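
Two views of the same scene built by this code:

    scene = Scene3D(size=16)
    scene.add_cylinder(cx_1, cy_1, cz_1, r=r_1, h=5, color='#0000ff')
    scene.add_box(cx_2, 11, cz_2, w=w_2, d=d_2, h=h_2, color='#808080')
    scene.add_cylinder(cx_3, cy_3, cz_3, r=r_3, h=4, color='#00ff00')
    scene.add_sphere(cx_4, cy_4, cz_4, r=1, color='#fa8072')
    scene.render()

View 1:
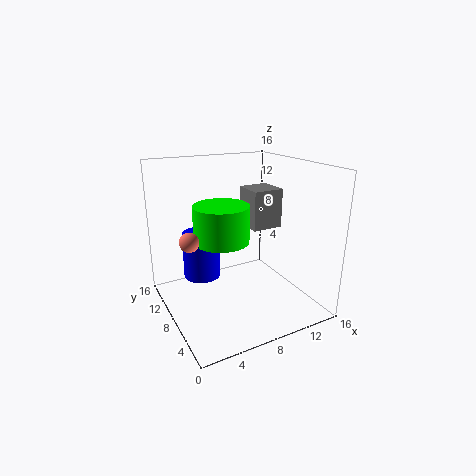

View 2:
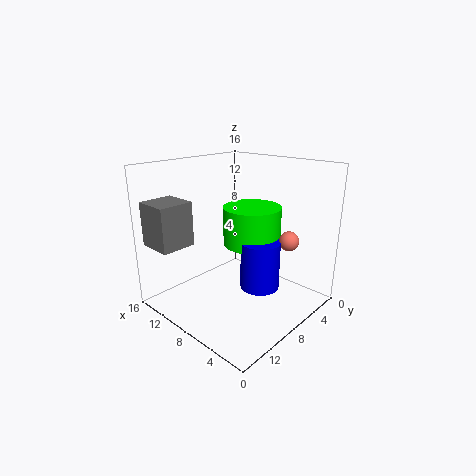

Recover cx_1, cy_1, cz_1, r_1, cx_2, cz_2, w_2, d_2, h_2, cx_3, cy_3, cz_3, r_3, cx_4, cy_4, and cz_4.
cx_1 = 4
cy_1 = 9
cz_1 = 4
r_1 = 2
cx_2 = 12
cz_2 = 7
w_2 = 4
d_2 = 4
h_2 = 5
cx_3 = 6
cy_3 = 8
cz_3 = 8
r_3 = 3
cx_4 = 2
cy_4 = 7
cz_4 = 9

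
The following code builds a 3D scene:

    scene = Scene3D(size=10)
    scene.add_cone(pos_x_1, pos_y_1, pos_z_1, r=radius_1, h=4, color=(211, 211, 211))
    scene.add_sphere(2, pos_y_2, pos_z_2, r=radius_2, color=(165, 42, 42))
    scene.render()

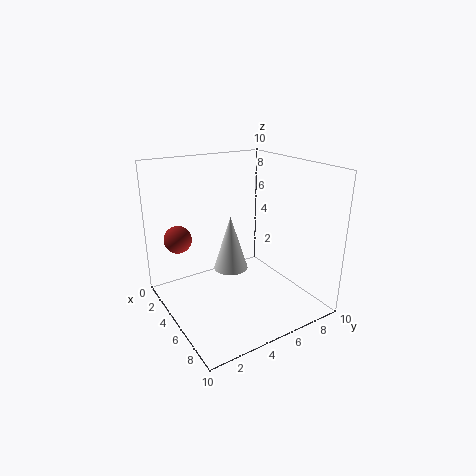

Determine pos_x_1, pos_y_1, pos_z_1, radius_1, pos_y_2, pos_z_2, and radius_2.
pos_x_1 = 4, pos_y_1 = 5, pos_z_1 = 2.25, radius_1 = 1.25, pos_y_2 = 1.75, pos_z_2 = 4.5, radius_2 = 1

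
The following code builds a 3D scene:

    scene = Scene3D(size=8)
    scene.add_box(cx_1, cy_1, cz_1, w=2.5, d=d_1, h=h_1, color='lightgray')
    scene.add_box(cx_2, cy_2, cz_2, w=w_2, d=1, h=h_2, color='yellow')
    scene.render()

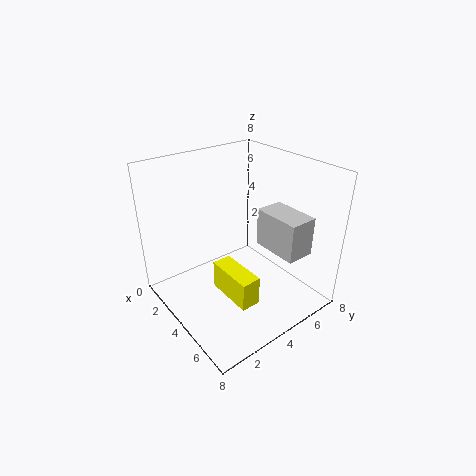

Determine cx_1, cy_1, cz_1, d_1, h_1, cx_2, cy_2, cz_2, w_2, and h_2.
cx_1 = 5; cy_1 = 4.5; cz_1 = 4; d_1 = 1.5; h_1 = 2; cx_2 = 4.5; cy_2 = 2; cz_2 = 2; w_2 = 2.5; h_2 = 1.5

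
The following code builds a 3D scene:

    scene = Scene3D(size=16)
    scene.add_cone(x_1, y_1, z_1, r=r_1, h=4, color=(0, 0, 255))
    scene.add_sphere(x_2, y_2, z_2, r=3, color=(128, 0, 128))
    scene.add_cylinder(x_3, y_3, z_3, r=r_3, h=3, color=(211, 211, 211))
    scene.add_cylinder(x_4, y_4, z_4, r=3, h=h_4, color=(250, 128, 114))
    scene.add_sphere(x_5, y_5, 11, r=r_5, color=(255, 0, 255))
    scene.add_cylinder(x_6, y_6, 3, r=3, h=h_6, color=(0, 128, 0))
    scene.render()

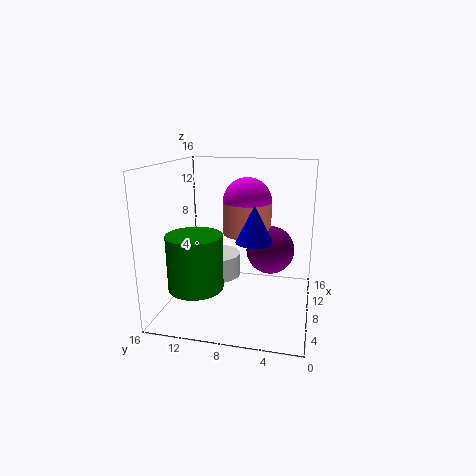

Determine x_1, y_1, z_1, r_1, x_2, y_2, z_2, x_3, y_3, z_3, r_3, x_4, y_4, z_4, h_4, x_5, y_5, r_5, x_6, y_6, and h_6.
x_1 = 7
y_1 = 6
z_1 = 8
r_1 = 2
x_2 = 13
y_2 = 5
z_2 = 5
x_3 = 13
y_3 = 12
z_3 = 1
r_3 = 3
x_4 = 13
y_4 = 8
z_4 = 7
h_4 = 4
x_5 = 13
y_5 = 8
r_5 = 3
x_6 = 5
y_6 = 12
h_6 = 6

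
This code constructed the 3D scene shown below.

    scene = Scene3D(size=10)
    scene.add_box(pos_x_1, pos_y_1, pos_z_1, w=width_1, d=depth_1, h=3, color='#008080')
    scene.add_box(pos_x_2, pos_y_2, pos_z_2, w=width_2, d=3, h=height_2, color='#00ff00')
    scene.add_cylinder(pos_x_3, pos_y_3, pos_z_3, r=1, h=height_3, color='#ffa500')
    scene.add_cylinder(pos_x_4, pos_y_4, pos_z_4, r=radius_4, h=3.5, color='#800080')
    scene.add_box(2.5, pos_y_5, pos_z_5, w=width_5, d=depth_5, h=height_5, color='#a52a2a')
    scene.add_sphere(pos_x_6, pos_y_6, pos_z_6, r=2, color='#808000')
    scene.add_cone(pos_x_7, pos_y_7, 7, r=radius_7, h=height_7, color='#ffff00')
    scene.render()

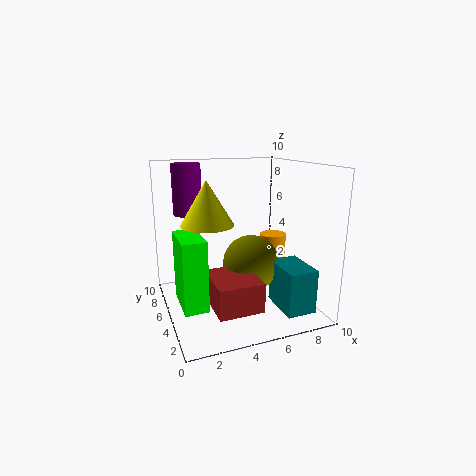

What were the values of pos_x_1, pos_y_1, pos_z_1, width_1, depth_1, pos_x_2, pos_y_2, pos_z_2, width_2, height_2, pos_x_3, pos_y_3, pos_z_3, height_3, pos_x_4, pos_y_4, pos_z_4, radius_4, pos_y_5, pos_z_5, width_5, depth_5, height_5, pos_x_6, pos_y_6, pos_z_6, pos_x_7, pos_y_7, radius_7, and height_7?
pos_x_1 = 7; pos_y_1 = 1; pos_z_1 = 0.5; width_1 = 2; depth_1 = 3; pos_x_2 = 0.5; pos_y_2 = 2; pos_z_2 = 1.5; width_2 = 1.5; height_2 = 4.5; pos_x_3 = 8.5; pos_y_3 = 6.5; pos_z_3 = 2.5; height_3 = 2; pos_x_4 = 2; pos_y_4 = 7; pos_z_4 = 6.5; radius_4 = 1; pos_y_5 = 1.5; pos_z_5 = 1; width_5 = 3; depth_5 = 3.5; height_5 = 2; pos_x_6 = 6; pos_y_6 = 5; pos_z_6 = 3; pos_x_7 = 2; pos_y_7 = 2; radius_7 = 1.5; height_7 = 2.5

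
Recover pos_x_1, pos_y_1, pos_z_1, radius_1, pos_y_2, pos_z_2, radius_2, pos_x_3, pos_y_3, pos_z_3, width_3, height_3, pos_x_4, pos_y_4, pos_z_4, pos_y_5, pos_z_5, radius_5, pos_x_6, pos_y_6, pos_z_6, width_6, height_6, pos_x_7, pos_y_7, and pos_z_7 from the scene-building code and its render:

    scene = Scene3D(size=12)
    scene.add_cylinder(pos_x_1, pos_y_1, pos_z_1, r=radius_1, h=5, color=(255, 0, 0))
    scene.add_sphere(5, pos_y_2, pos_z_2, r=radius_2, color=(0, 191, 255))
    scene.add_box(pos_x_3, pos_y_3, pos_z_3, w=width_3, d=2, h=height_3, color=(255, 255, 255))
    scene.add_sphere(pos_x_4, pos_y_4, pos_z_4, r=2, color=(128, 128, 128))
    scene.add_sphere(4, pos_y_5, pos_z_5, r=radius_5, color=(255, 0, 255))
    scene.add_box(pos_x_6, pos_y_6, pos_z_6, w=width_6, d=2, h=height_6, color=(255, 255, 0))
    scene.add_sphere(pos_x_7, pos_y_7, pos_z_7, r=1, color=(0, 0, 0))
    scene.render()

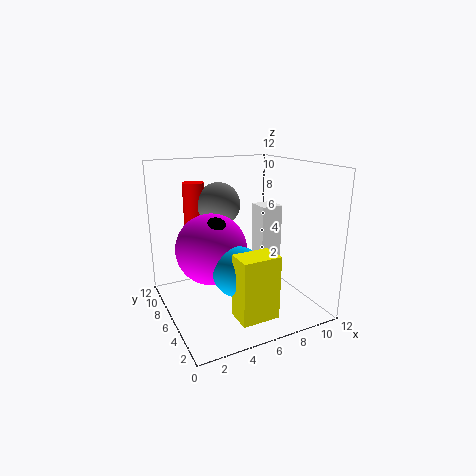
pos_x_1 = 4, pos_y_1 = 11, pos_z_1 = 5, radius_1 = 1, pos_y_2 = 4, pos_z_2 = 4, radius_2 = 2, pos_x_3 = 9, pos_y_3 = 7, pos_z_3 = 3, width_3 = 2, height_3 = 5, pos_x_4 = 6, pos_y_4 = 10, pos_z_4 = 8, pos_y_5 = 7, pos_z_5 = 5, radius_5 = 3, pos_x_6 = 4, pos_y_6 = 1, pos_z_6 = 1, width_6 = 3, height_6 = 5, pos_x_7 = 4, pos_y_7 = 6, pos_z_7 = 7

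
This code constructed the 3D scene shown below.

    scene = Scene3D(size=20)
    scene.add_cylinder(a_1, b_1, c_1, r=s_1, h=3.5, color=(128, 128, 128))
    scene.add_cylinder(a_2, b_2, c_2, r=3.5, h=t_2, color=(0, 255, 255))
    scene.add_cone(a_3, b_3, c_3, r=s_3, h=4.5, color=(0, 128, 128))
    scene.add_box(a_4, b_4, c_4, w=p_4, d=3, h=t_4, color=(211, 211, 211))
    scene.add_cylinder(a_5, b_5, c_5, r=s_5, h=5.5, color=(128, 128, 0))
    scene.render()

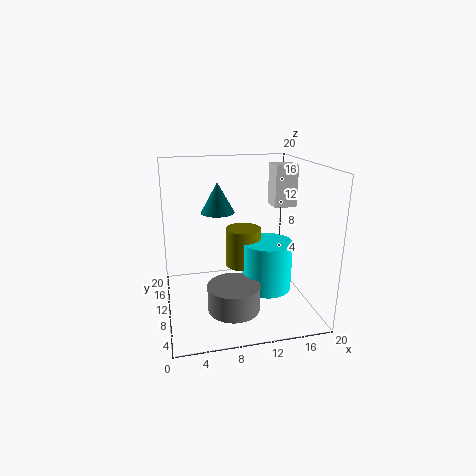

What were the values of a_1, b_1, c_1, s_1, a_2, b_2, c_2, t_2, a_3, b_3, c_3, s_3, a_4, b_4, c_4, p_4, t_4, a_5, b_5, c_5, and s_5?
a_1 = 8.5, b_1 = 6, c_1 = 1.5, s_1 = 3.5, a_2 = 14, b_2 = 9, c_2 = 2.5, t_2 = 7, a_3 = 8, b_3 = 14.5, c_3 = 12.5, s_3 = 2.5, a_4 = 14.5, b_4 = 8, c_4 = 14.5, p_4 = 3, t_4 = 5.5, a_5 = 11, b_5 = 11, c_5 = 5.5, s_5 = 2.5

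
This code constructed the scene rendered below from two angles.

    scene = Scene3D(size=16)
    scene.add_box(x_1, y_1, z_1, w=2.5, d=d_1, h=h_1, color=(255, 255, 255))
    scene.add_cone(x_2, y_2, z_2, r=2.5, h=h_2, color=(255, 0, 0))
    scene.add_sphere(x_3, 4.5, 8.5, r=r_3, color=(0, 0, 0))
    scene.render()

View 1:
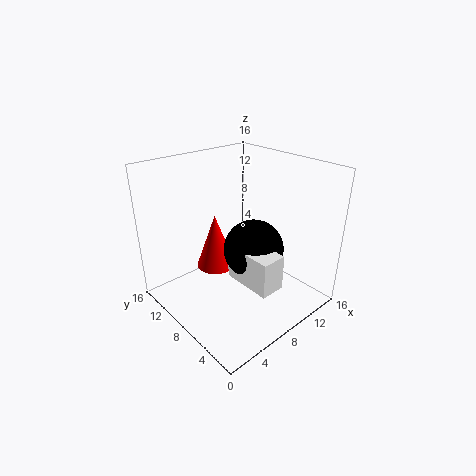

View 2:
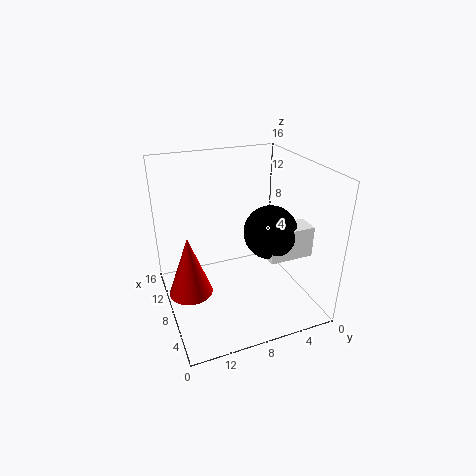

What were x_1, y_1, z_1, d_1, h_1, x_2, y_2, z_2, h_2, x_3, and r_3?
x_1 = 4.5, y_1 = 0.5, z_1 = 6, d_1 = 5, h_1 = 3.5, x_2 = 9, y_2 = 13.5, z_2 = 1.5, h_2 = 7, x_3 = 7, r_3 = 3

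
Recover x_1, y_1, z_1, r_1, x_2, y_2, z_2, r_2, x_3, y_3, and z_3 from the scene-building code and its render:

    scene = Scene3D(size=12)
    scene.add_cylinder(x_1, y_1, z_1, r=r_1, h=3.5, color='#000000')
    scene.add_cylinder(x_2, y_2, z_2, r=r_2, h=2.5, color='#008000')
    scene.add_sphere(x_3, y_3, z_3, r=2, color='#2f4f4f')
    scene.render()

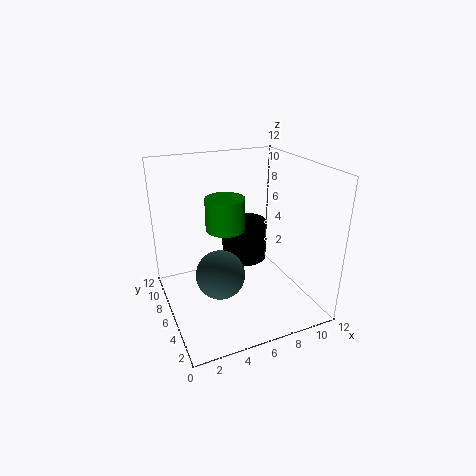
x_1 = 7.5, y_1 = 8, z_1 = 3, r_1 = 2, x_2 = 4.5, y_2 = 5, z_2 = 7.5, r_2 = 1.5, x_3 = 4, y_3 = 5, z_3 = 3.5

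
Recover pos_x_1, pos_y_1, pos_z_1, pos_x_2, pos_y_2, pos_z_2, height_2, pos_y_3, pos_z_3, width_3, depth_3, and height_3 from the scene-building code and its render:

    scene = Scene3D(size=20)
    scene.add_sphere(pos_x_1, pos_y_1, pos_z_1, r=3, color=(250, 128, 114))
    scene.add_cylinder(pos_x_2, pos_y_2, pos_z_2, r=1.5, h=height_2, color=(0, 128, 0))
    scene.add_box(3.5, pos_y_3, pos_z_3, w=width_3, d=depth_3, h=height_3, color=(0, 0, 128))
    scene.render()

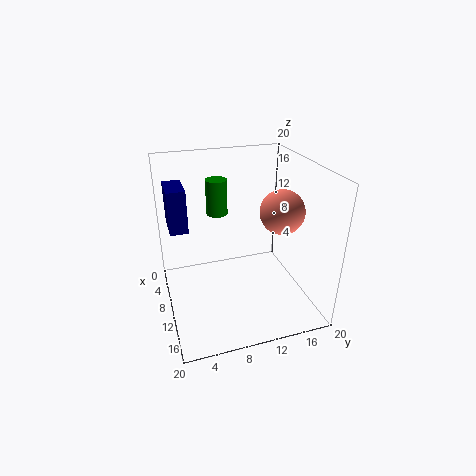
pos_x_1 = 12; pos_y_1 = 15.5; pos_z_1 = 14; pos_x_2 = 6.5; pos_y_2 = 8; pos_z_2 = 12.5; height_2 = 5; pos_y_3 = 1; pos_z_3 = 11; width_3 = 5; depth_3 = 2.5; height_3 = 6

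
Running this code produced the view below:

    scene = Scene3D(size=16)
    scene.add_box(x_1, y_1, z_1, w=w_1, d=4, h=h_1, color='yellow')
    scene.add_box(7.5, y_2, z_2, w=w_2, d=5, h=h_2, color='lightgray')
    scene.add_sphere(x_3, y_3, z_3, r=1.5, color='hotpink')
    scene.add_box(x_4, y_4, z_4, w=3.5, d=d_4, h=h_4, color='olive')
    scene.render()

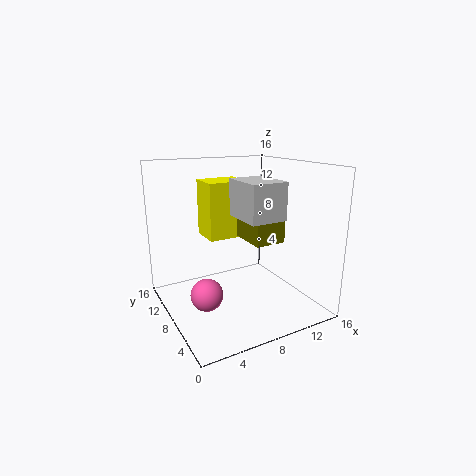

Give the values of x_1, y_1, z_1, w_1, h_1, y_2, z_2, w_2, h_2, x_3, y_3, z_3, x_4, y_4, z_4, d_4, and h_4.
x_1 = 6.5, y_1 = 12, z_1 = 6.5, w_1 = 5, h_1 = 7, y_2 = 4, z_2 = 10.5, w_2 = 4, h_2 = 4, x_3 = 2, y_3 = 3, z_3 = 5, x_4 = 9, y_4 = 5.5, z_4 = 7.5, d_4 = 4.5, h_4 = 3.5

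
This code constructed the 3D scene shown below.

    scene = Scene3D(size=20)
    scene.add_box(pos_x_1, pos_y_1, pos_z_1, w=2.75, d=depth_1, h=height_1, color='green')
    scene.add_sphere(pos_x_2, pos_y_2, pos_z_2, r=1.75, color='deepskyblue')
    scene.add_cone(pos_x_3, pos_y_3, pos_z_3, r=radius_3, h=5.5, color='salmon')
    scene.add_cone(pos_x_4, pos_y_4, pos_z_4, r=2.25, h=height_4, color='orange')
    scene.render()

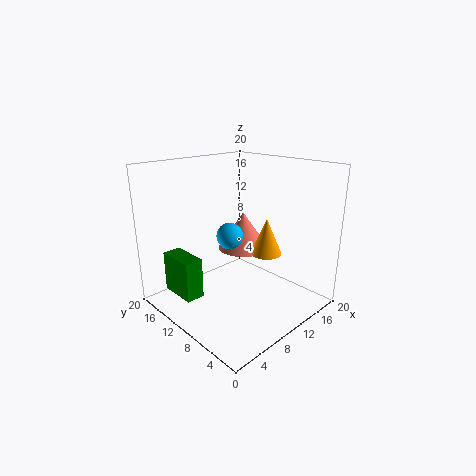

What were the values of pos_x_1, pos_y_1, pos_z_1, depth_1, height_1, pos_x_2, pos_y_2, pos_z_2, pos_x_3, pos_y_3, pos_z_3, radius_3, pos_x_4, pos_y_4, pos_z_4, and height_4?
pos_x_1 = 3.5, pos_y_1 = 13.5, pos_z_1 = 0.75, depth_1 = 5.75, height_1 = 6, pos_x_2 = 8, pos_y_2 = 9.5, pos_z_2 = 11, pos_x_3 = 13.25, pos_y_3 = 12.25, pos_z_3 = 7, radius_3 = 3.75, pos_x_4 = 14, pos_y_4 = 8.25, pos_z_4 = 7, height_4 = 5.25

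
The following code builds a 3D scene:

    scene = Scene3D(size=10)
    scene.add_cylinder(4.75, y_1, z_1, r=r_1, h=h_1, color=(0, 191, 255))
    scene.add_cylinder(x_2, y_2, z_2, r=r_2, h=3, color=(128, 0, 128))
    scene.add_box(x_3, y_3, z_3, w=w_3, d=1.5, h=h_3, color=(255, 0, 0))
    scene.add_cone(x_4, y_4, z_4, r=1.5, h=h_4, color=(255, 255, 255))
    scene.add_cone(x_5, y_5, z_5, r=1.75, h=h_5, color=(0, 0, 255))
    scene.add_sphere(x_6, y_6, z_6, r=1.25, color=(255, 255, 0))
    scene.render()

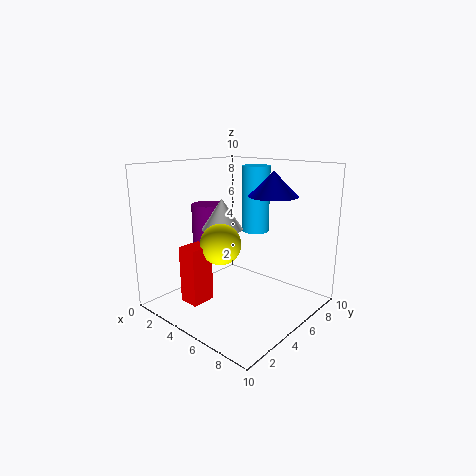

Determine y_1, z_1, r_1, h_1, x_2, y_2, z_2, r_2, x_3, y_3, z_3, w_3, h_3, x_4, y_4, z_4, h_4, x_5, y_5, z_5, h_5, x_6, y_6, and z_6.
y_1 = 7.25
z_1 = 5
r_1 = 1
h_1 = 4.75
x_2 = 1.25
y_2 = 5.75
z_2 = 3.75
r_2 = 1.25
x_3 = 4.5
y_3 = 0.25
z_3 = 2
w_3 = 1.25
h_3 = 3.5
x_4 = 3.25
y_4 = 5.25
z_4 = 5.25
h_4 = 2.25
x_5 = 6.25
y_5 = 7.25
z_5 = 7.75
h_5 = 1.75
x_6 = 6
y_6 = 2.25
z_6 = 5.5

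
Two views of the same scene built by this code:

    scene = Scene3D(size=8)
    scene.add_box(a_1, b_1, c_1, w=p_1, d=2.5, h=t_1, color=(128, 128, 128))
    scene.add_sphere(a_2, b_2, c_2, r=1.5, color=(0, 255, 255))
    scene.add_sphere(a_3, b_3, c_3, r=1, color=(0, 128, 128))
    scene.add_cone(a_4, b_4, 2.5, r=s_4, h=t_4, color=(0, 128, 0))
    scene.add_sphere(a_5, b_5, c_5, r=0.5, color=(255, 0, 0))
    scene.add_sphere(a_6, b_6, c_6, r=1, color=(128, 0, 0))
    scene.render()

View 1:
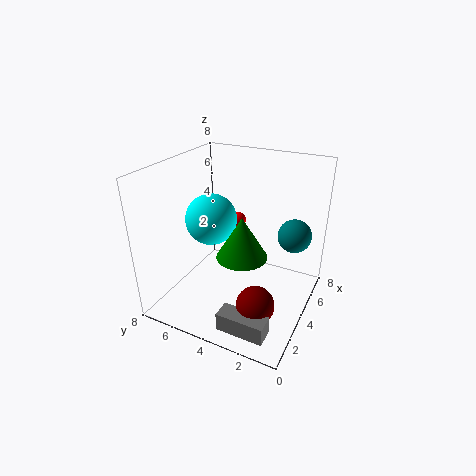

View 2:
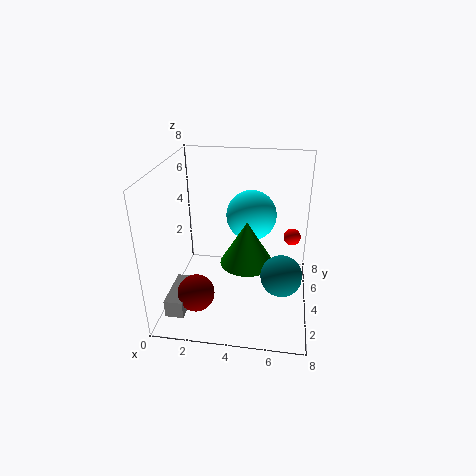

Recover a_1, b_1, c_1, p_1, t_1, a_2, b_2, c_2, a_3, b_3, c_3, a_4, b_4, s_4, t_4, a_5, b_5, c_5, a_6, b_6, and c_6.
a_1 = 0.5, b_1 = 1, c_1 = 0.5, p_1 = 1, t_1 = 1, a_2 = 4.5, b_2 = 6, c_2 = 4.5, a_3 = 6.5, b_3 = 1.5, c_3 = 3.5, a_4 = 4.5, b_4 = 4, s_4 = 1.5, t_4 = 2.5, a_5 = 7, b_5 = 5.5, c_5 = 3.5, a_6 = 2, b_6 = 2, c_6 = 1.5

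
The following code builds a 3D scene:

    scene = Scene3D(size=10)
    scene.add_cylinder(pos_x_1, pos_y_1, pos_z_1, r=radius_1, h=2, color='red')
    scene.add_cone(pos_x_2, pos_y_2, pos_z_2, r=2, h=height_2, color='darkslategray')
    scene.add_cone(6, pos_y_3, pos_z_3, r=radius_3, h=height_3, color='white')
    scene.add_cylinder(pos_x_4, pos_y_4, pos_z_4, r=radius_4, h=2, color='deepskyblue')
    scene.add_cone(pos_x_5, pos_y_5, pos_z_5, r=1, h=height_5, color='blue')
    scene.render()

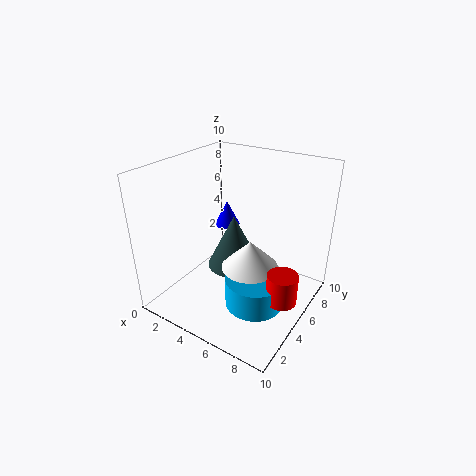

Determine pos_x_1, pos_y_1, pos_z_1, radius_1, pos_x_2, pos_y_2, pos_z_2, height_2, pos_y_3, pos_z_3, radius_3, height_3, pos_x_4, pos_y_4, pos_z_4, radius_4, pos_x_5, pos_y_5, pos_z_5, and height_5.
pos_x_1 = 9
pos_y_1 = 4
pos_z_1 = 2
radius_1 = 1
pos_x_2 = 4
pos_y_2 = 6
pos_z_2 = 2
height_2 = 4
pos_y_3 = 5
pos_z_3 = 3
radius_3 = 2
height_3 = 2
pos_x_4 = 7
pos_y_4 = 4
pos_z_4 = 1
radius_4 = 2
pos_x_5 = 2
pos_y_5 = 8
pos_z_5 = 4
height_5 = 2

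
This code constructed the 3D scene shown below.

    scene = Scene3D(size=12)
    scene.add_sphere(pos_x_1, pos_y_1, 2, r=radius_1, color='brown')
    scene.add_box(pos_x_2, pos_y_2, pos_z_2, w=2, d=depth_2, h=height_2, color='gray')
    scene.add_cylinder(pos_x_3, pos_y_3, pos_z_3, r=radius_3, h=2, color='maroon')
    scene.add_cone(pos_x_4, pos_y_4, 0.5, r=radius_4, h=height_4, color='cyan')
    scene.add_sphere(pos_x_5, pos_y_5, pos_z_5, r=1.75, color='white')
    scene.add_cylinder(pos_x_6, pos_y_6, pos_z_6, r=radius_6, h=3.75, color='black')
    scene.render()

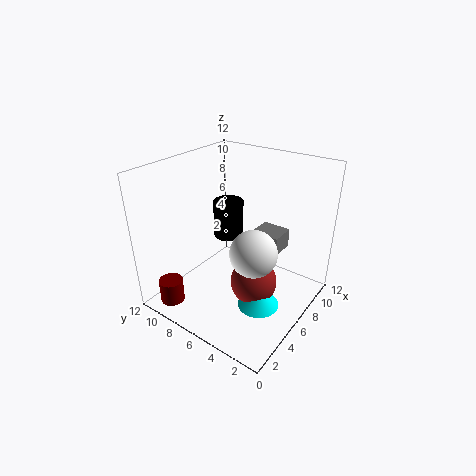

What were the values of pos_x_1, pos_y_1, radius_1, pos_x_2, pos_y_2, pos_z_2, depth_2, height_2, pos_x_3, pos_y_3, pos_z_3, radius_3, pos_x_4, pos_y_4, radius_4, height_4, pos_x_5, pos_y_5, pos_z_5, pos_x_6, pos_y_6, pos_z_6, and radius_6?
pos_x_1 = 6.25
pos_y_1 = 4.5
radius_1 = 2
pos_x_2 = 5.75
pos_y_2 = 2.25
pos_z_2 = 5.75
depth_2 = 2.25
height_2 = 1.5
pos_x_3 = 1.5
pos_y_3 = 9.75
pos_z_3 = 0.75
radius_3 = 1
pos_x_4 = 5.5
pos_y_4 = 3.5
radius_4 = 1.75
height_4 = 1.75
pos_x_5 = 3.75
pos_y_5 = 3
pos_z_5 = 6.75
pos_x_6 = 10.25
pos_y_6 = 10.25
pos_z_6 = 3
radius_6 = 1.5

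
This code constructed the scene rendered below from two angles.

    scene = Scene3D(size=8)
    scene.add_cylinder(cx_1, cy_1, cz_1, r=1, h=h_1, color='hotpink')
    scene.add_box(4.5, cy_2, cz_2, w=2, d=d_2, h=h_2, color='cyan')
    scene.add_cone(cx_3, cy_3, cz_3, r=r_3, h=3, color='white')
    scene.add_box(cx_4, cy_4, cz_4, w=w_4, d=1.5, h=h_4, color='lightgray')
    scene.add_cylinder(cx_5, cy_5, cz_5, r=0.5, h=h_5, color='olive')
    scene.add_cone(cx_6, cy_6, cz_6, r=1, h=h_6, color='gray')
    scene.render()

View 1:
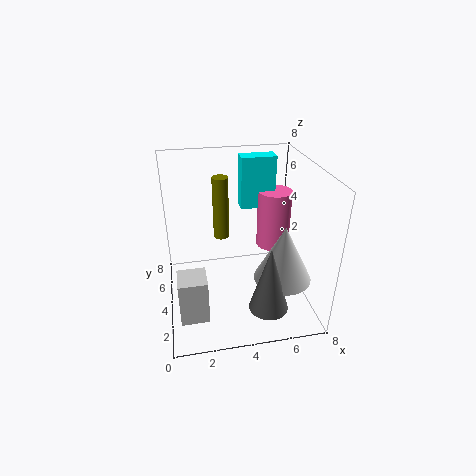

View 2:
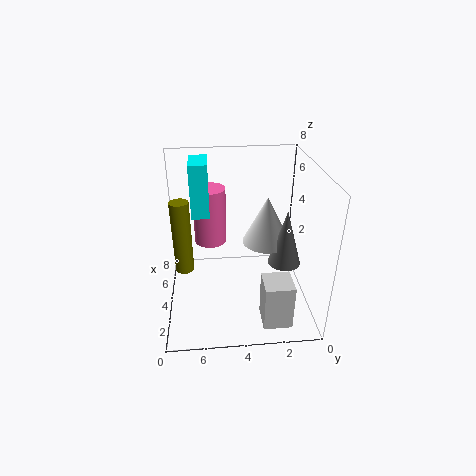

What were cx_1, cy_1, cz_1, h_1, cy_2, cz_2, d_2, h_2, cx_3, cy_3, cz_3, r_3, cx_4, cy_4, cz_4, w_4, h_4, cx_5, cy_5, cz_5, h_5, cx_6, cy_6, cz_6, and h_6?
cx_1 = 6.5
cy_1 = 5.5
cz_1 = 2.5
h_1 = 3.5
cy_2 = 5.5
cz_2 = 5
d_2 = 1
h_2 = 3
cx_3 = 6
cy_3 = 2
cz_3 = 2.5
r_3 = 1.5
cx_4 = 0.5
cy_4 = 1.5
cz_4 = 0.5
w_4 = 1.5
h_4 = 2.5
cx_5 = 3.5
cy_5 = 7
cz_5 = 2.5
h_5 = 4
cx_6 = 5
cy_6 = 1
cz_6 = 1.5
h_6 = 3.5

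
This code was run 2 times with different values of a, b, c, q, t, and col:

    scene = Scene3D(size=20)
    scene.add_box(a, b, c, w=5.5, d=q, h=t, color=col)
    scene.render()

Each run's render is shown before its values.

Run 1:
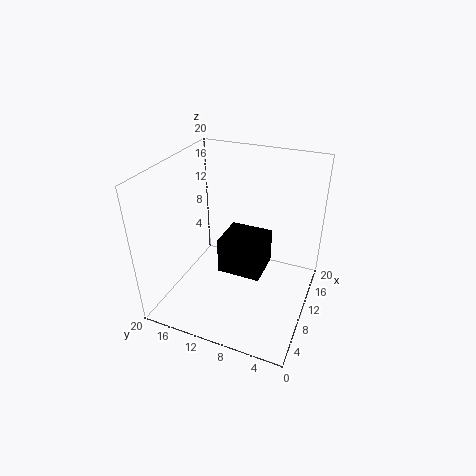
a = 7.5, b = 6, c = 5.5, q = 6, t = 5, col = 'black'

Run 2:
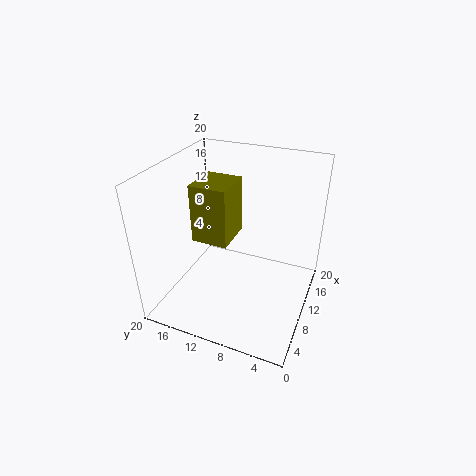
a = 7, b = 10.5, c = 10, q = 5, t = 8, col = 'olive'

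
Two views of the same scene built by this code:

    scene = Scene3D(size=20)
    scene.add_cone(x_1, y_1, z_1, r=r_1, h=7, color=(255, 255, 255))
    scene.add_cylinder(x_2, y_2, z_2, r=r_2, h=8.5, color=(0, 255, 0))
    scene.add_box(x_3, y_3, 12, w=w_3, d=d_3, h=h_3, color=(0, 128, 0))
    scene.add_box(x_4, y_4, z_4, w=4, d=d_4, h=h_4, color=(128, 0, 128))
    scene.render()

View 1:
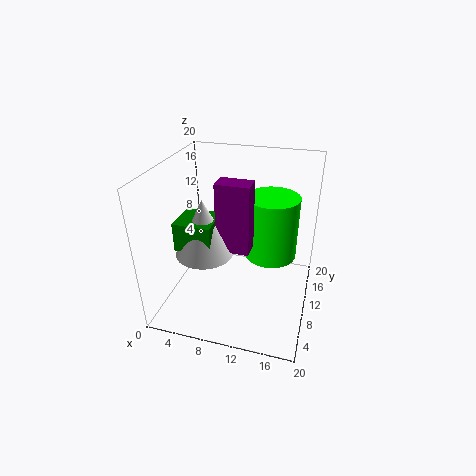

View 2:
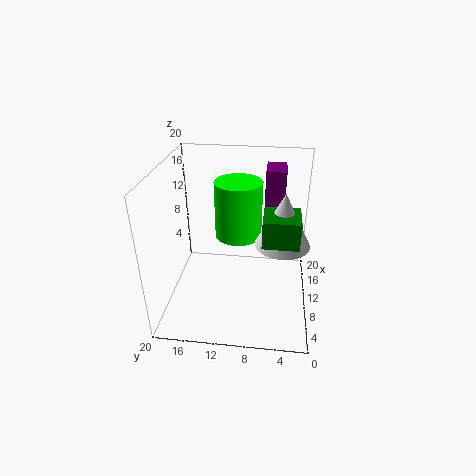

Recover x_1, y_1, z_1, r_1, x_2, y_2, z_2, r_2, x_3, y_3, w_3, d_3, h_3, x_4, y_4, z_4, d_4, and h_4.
x_1 = 7.5; y_1 = 4; z_1 = 11; r_1 = 3.5; x_2 = 14.5; y_2 = 10.5; z_2 = 8; r_2 = 3.5; x_3 = 4.5; y_3 = 2; w_3 = 4.5; d_3 = 4.5; h_3 = 3.5; x_4 = 9; y_4 = 4; z_4 = 11.5; d_4 = 2.5; h_4 = 8.5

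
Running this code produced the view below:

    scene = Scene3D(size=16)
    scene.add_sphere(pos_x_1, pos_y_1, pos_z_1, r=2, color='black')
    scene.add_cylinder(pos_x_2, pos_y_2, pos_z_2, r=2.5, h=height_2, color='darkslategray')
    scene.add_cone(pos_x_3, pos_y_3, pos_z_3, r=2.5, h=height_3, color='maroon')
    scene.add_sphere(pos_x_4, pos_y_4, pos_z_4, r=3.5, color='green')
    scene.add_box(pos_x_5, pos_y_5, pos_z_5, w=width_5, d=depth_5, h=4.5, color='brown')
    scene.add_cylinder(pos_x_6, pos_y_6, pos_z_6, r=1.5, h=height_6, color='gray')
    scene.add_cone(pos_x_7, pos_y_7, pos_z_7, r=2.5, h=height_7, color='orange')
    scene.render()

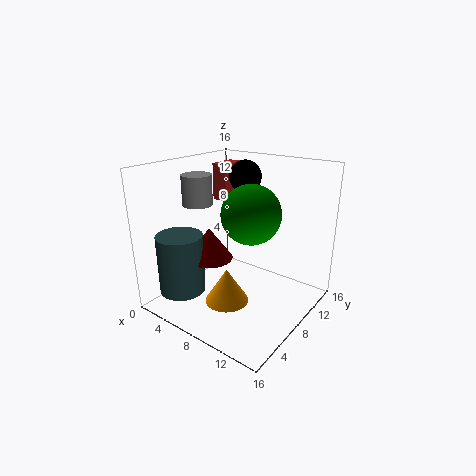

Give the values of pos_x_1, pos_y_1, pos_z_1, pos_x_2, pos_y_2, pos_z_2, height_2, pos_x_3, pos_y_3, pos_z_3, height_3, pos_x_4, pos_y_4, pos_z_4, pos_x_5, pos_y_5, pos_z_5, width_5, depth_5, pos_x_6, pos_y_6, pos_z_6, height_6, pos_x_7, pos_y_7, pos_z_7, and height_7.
pos_x_1 = 5; pos_y_1 = 13.5; pos_z_1 = 13.5; pos_x_2 = 4; pos_y_2 = 3; pos_z_2 = 2.5; height_2 = 6.5; pos_x_3 = 6; pos_y_3 = 5.5; pos_z_3 = 6; height_3 = 3.5; pos_x_4 = 8; pos_y_4 = 10.5; pos_z_4 = 10; pos_x_5 = 1.5; pos_y_5 = 11.5; pos_z_5 = 10.5; width_5 = 2; depth_5 = 3.5; pos_x_6 = 6; pos_y_6 = 4; pos_z_6 = 12.5; height_6 = 3; pos_x_7 = 7.5; pos_y_7 = 6.5; pos_z_7 = 0.5; height_7 = 4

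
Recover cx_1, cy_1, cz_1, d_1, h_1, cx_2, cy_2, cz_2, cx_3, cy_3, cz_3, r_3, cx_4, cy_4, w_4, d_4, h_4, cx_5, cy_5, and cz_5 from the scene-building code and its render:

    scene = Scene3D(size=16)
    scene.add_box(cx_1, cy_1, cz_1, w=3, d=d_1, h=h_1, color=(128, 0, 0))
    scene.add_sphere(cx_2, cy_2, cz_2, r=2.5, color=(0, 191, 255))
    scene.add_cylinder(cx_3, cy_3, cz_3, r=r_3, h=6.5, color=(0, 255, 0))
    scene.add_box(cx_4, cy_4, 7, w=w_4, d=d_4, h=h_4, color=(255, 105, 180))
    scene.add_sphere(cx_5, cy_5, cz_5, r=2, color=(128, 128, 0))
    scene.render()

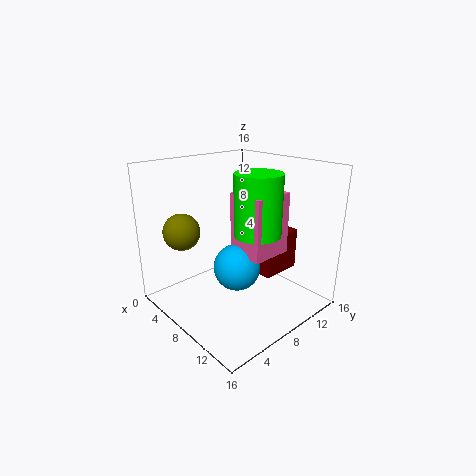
cx_1 = 7; cy_1 = 11; cz_1 = 2.5; d_1 = 5; h_1 = 5; cx_2 = 9.5; cy_2 = 6.5; cz_2 = 5.5; cx_3 = 10.5; cy_3 = 8.5; cz_3 = 9; r_3 = 2.5; cx_4 = 8.5; cy_4 = 6.5; w_4 = 4; d_4 = 4.5; h_4 = 6.5; cx_5 = 4.5; cy_5 = 3; cz_5 = 9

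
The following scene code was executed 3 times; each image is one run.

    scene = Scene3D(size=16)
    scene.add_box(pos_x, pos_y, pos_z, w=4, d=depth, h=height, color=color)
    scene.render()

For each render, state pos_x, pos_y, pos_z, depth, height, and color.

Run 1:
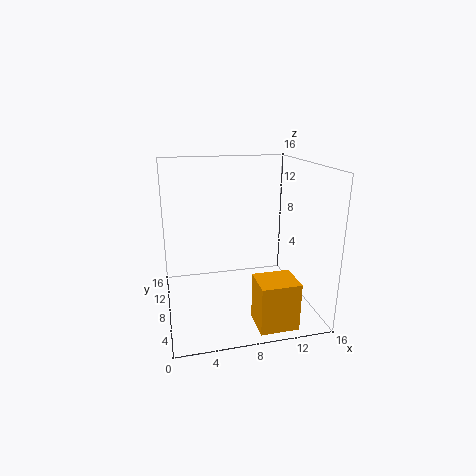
pos_x = 8.5; pos_y = 0.5; pos_z = 0.5; depth = 3.5; height = 5; color = 'orange'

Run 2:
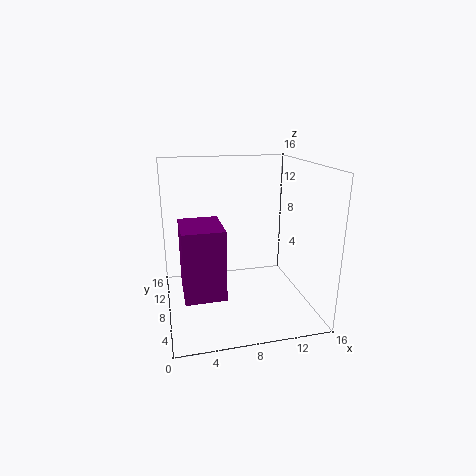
pos_x = 1.5; pos_y = 2; pos_z = 4; depth = 5; height = 7; color = 'purple'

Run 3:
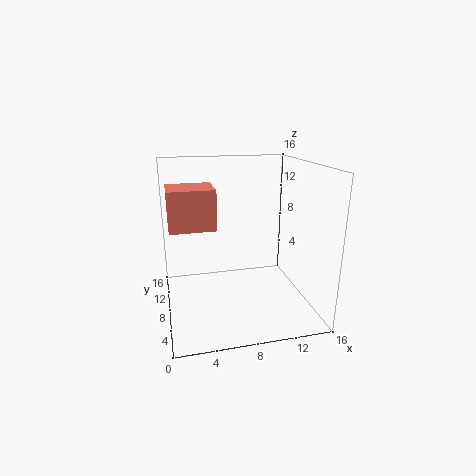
pos_x = 0.5; pos_y = 1; pos_z = 11.5; depth = 3.5; height = 3.5; color = 'salmon'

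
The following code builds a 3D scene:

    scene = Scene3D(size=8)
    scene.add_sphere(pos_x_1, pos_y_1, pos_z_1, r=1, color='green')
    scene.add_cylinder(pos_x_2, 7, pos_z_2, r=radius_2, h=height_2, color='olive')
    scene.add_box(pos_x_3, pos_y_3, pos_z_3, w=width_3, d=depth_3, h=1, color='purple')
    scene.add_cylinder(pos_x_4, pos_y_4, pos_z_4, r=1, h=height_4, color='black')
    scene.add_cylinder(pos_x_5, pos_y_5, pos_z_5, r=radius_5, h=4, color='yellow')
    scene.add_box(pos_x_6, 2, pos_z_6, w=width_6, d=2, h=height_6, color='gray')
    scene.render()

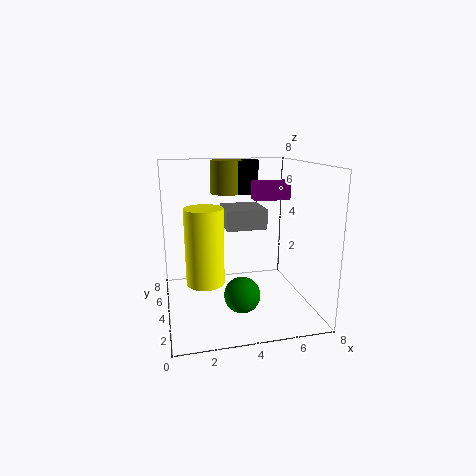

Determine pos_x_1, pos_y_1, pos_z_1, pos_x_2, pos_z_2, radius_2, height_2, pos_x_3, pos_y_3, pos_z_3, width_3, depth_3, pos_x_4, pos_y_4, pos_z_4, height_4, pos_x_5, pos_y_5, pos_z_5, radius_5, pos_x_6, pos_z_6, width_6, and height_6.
pos_x_1 = 4, pos_y_1 = 3, pos_z_1 = 1, pos_x_2 = 4, pos_z_2 = 6, radius_2 = 1, height_2 = 2, pos_x_3 = 5, pos_y_3 = 4, pos_z_3 = 6, width_3 = 2, depth_3 = 1, pos_x_4 = 5, pos_y_4 = 7, pos_z_4 = 6, height_4 = 2, pos_x_5 = 2, pos_y_5 = 3, pos_z_5 = 2, radius_5 = 1, pos_x_6 = 3, pos_z_6 = 5, width_6 = 2, height_6 = 1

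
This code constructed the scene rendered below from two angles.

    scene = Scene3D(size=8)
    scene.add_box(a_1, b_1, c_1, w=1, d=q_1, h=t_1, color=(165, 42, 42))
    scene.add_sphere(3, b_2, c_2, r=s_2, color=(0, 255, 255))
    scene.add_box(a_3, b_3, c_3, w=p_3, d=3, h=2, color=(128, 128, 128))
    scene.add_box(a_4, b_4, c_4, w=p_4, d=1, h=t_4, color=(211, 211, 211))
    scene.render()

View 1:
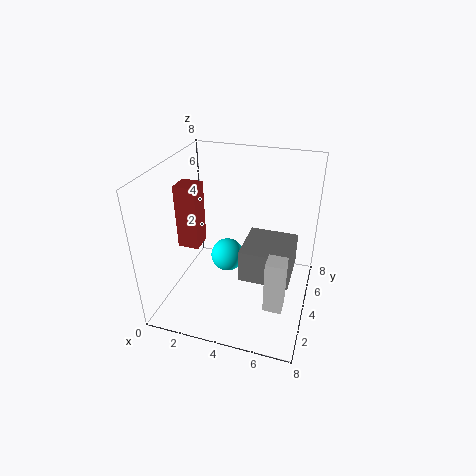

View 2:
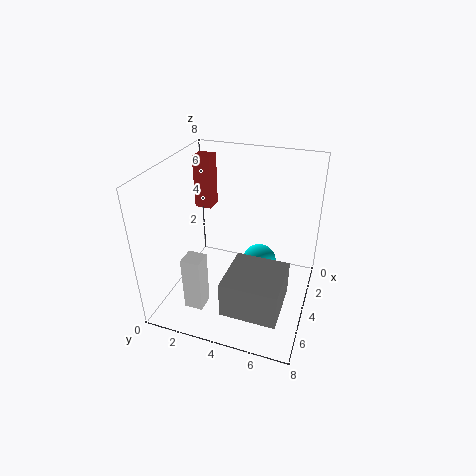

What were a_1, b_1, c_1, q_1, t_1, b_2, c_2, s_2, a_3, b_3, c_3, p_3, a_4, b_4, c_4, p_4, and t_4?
a_1 = 2
b_1 = 1
c_1 = 5
q_1 = 1
t_1 = 3
b_2 = 5
c_2 = 2
s_2 = 1
a_3 = 4
b_3 = 4
c_3 = 1
p_3 = 3
a_4 = 6
b_4 = 2
c_4 = 1
p_4 = 1
t_4 = 3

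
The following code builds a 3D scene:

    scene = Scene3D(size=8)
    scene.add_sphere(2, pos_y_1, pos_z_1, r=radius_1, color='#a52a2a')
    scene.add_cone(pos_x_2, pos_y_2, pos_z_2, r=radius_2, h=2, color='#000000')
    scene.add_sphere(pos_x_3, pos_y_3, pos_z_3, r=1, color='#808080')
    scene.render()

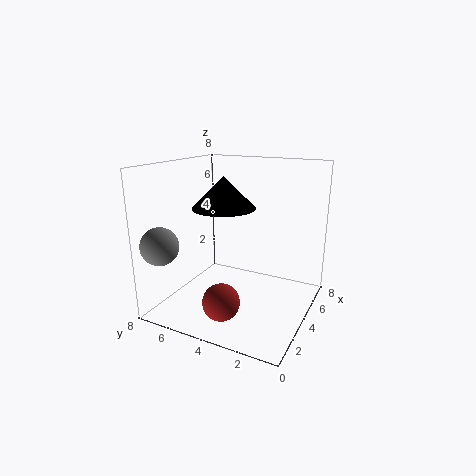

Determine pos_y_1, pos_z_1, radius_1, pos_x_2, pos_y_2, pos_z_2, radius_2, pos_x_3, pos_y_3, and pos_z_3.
pos_y_1 = 4; pos_z_1 = 1; radius_1 = 1; pos_x_2 = 6; pos_y_2 = 6; pos_z_2 = 5; radius_2 = 2; pos_x_3 = 1; pos_y_3 = 7; pos_z_3 = 4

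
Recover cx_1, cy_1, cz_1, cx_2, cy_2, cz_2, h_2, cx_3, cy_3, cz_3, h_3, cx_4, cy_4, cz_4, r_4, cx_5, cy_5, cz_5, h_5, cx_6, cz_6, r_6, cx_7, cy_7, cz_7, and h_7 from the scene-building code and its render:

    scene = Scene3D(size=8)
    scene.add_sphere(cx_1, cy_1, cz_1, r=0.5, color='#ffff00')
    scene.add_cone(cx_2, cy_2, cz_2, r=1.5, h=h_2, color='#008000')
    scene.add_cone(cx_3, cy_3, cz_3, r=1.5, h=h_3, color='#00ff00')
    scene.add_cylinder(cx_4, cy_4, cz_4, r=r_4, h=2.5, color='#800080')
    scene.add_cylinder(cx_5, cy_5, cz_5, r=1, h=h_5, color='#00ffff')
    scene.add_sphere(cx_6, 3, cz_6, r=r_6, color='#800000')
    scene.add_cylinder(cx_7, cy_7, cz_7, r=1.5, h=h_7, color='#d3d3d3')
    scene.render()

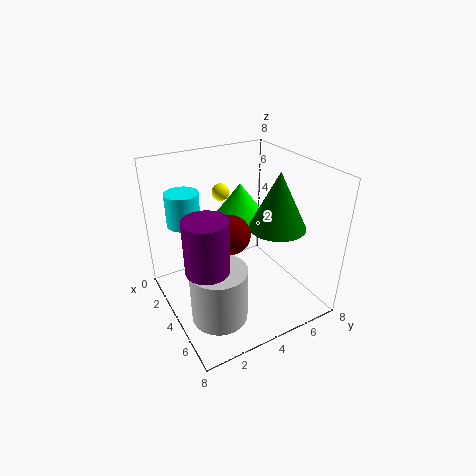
cx_1 = 2
cy_1 = 4
cz_1 = 6
cx_2 = 5.5
cy_2 = 5.5
cz_2 = 5
h_2 = 3
cx_3 = 2.5
cy_3 = 5
cz_3 = 4.5
h_3 = 2
cx_4 = 6.5
cy_4 = 1
cz_4 = 4.5
r_4 = 1
cx_5 = 1
cy_5 = 2
cz_5 = 4
h_5 = 2
cx_6 = 5
cz_6 = 5
r_6 = 1
cx_7 = 5.5
cy_7 = 2
cz_7 = 0.5
h_7 = 3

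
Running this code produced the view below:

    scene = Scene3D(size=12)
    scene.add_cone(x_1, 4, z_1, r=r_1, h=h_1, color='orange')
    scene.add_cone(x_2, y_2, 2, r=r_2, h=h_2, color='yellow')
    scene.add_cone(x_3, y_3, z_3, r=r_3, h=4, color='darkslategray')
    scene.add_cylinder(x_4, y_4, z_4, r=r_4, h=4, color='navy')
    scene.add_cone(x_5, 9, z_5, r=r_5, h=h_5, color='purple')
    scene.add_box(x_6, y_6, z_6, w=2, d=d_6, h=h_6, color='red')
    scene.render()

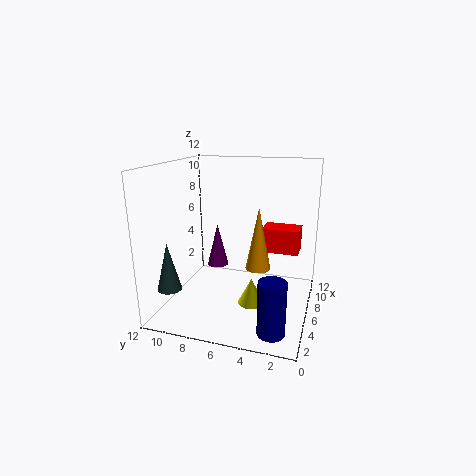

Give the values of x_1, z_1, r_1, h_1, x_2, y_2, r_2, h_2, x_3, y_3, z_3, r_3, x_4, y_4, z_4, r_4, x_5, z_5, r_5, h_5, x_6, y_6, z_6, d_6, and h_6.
x_1 = 5; z_1 = 4; r_1 = 1; h_1 = 5; x_2 = 3; y_2 = 4; r_2 = 1; h_2 = 2; x_3 = 3; y_3 = 11; z_3 = 2; r_3 = 1; x_4 = 1; y_4 = 2; z_4 = 1; r_4 = 1; x_5 = 9; z_5 = 2; r_5 = 1; h_5 = 4; x_6 = 6; y_6 = 1; z_6 = 5; d_6 = 3; h_6 = 2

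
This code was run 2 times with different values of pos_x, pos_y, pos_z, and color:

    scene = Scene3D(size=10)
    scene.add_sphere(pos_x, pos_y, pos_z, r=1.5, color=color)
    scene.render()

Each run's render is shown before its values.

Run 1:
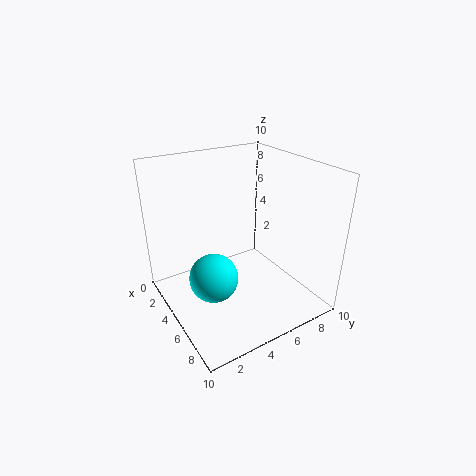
pos_x = 7; pos_y = 2; pos_z = 4; color = 'cyan'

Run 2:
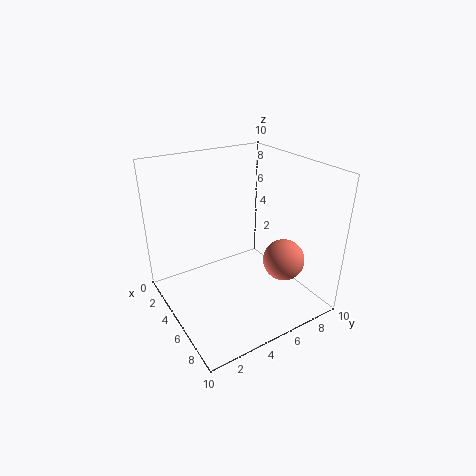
pos_x = 6.5; pos_y = 8; pos_z = 3; color = 'salmon'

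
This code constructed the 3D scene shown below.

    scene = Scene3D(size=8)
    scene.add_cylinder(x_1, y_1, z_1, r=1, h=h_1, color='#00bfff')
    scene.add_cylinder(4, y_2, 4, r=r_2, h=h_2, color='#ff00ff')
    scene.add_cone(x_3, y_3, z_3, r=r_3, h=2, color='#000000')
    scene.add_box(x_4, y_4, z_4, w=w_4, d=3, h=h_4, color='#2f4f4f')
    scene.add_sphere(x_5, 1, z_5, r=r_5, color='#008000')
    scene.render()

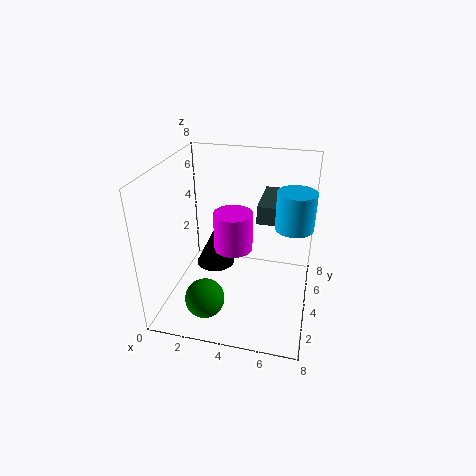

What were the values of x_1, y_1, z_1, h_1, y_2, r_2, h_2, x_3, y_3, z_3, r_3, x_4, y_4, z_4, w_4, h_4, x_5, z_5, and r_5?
x_1 = 7
y_1 = 4
z_1 = 5
h_1 = 2
y_2 = 3
r_2 = 1
h_2 = 2
x_3 = 3
y_3 = 3
z_3 = 3
r_3 = 1
x_4 = 5
y_4 = 4
z_4 = 5
w_4 = 2
h_4 = 1
x_5 = 3
z_5 = 2
r_5 = 1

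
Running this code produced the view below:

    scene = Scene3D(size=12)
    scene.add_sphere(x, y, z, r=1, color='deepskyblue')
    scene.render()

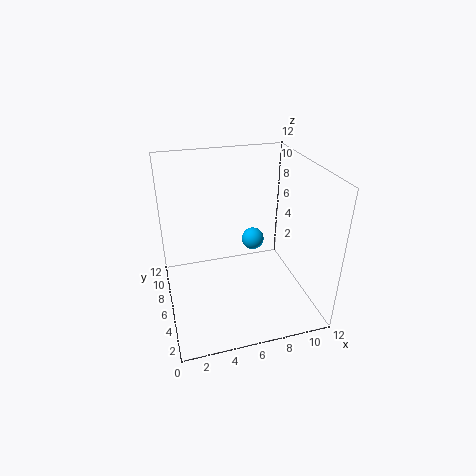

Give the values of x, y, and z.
x = 8
y = 8
z = 4.5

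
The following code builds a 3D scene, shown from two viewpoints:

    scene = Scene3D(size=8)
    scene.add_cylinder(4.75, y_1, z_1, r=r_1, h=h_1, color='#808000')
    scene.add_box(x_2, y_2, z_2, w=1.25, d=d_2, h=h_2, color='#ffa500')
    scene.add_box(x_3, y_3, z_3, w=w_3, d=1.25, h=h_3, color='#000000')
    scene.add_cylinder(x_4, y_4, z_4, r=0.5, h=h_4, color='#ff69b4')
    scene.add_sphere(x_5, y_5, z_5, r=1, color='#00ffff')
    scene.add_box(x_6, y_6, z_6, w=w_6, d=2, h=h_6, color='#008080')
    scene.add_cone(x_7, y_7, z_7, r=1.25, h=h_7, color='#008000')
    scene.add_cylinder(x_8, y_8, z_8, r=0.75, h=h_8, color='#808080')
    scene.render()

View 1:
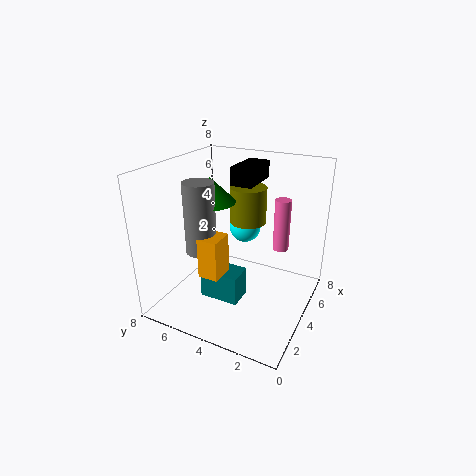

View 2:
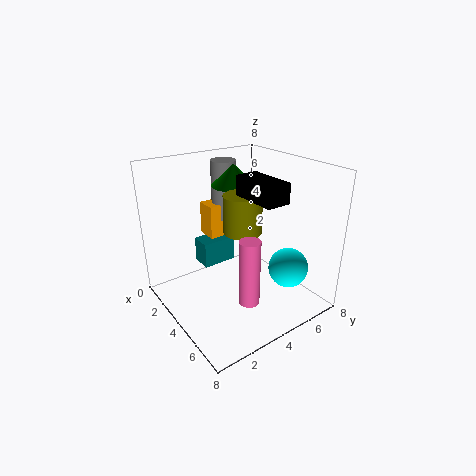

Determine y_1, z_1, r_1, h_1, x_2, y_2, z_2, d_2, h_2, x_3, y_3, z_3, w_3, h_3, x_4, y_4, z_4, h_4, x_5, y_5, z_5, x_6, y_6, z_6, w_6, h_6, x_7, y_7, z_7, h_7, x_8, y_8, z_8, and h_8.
y_1 = 3.75, z_1 = 4.75, r_1 = 1, h_1 = 2, x_2 = 0.75, y_2 = 3.5, z_2 = 3.25, d_2 = 1, h_2 = 2, x_3 = 4.5, y_3 = 3.5, z_3 = 6.75, w_3 = 2.5, h_3 = 1, x_4 = 7, y_4 = 2.5, z_4 = 2.25, h_4 = 3.25, x_5 = 7, y_5 = 5, z_5 = 3.25, x_6 = 1.25, y_6 = 2.75, z_6 = 1.75, w_6 = 1.25, h_6 = 1.5, x_7 = 2.5, y_7 = 4.75, z_7 = 6.5, h_7 = 1.25, x_8 = 1.5, y_8 = 4.75, z_8 = 4.25, h_8 = 3.5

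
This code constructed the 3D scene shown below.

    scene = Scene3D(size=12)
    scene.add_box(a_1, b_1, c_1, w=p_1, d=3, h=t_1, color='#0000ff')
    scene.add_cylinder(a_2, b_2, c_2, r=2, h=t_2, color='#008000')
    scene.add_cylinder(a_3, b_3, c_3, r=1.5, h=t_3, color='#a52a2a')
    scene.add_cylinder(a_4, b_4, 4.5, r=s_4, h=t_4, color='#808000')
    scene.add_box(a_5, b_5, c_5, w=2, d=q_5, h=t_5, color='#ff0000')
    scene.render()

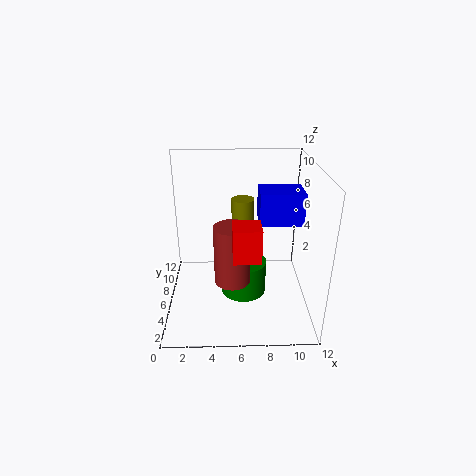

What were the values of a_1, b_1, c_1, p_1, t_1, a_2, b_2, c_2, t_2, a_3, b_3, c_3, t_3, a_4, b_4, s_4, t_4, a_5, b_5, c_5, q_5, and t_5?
a_1 = 8
b_1 = 8
c_1 = 6
p_1 = 4
t_1 = 3
a_2 = 6.5
b_2 = 6.5
c_2 = 0.5
t_2 = 3
a_3 = 5.5
b_3 = 5
c_3 = 2.5
t_3 = 5
a_4 = 6.5
b_4 = 8.5
s_4 = 1
t_4 = 4
a_5 = 5.5
b_5 = 1
c_5 = 6.5
q_5 = 2
t_5 = 2.5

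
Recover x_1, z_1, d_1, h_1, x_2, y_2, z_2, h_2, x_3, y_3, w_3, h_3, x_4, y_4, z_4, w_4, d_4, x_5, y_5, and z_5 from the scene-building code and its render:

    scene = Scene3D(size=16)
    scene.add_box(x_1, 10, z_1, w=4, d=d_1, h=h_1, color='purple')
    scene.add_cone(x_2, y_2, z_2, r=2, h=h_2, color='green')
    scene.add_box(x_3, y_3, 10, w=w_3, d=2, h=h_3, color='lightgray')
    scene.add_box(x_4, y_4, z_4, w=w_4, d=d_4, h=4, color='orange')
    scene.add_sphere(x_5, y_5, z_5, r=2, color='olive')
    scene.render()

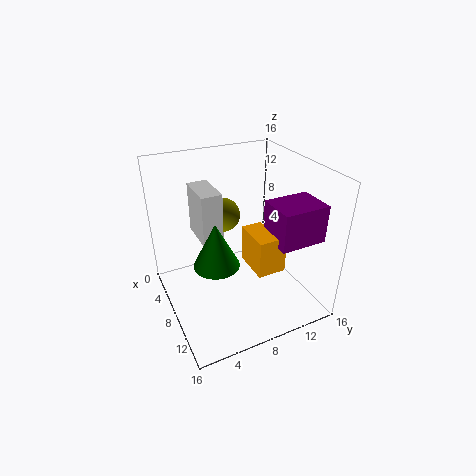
x_1 = 10; z_1 = 9; d_1 = 5; h_1 = 4; x_2 = 14; y_2 = 3; z_2 = 10; h_2 = 4; x_3 = 7; y_3 = 3; w_3 = 4; h_3 = 5; x_4 = 9; y_4 = 8; z_4 = 6; w_4 = 4; d_4 = 3; x_5 = 4; y_5 = 8; z_5 = 9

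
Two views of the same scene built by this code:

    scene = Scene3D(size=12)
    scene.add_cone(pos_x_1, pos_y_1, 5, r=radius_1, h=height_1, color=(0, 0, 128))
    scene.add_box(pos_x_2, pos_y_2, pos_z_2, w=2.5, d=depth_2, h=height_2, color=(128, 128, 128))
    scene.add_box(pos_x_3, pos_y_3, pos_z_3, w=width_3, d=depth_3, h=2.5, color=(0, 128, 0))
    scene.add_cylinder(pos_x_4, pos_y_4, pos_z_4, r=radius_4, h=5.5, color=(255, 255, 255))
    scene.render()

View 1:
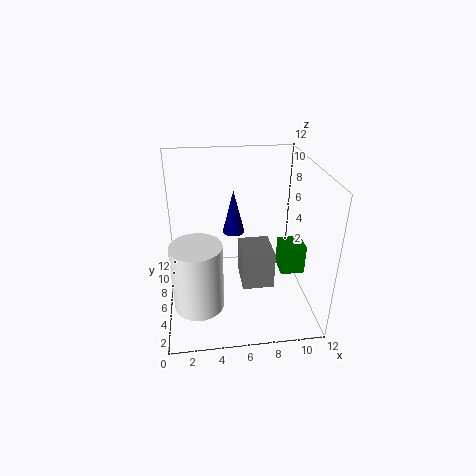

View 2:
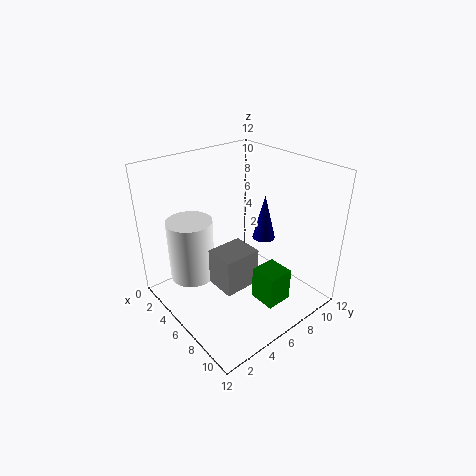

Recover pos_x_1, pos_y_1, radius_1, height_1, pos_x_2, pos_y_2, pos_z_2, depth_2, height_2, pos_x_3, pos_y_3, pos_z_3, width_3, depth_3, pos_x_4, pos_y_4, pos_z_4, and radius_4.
pos_x_1 = 6, pos_y_1 = 9, radius_1 = 1, height_1 = 4, pos_x_2 = 6, pos_y_2 = 3, pos_z_2 = 3, depth_2 = 3, height_2 = 3, pos_x_3 = 9.5, pos_y_3 = 4.5, pos_z_3 = 3, width_3 = 2, depth_3 = 2, pos_x_4 = 2.5, pos_y_4 = 3.5, pos_z_4 = 1.5, radius_4 = 2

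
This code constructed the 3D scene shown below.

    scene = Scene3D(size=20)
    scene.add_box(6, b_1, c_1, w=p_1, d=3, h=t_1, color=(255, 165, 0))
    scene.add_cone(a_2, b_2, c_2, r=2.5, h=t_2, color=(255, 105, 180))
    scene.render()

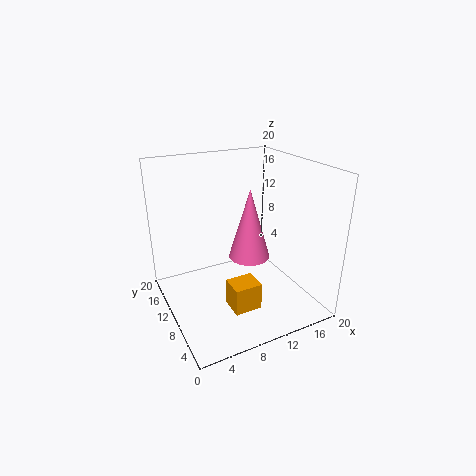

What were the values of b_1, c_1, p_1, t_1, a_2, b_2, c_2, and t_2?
b_1 = 2.5
c_1 = 3.5
p_1 = 3.5
t_1 = 3.5
a_2 = 9
b_2 = 5
c_2 = 10
t_2 = 8.5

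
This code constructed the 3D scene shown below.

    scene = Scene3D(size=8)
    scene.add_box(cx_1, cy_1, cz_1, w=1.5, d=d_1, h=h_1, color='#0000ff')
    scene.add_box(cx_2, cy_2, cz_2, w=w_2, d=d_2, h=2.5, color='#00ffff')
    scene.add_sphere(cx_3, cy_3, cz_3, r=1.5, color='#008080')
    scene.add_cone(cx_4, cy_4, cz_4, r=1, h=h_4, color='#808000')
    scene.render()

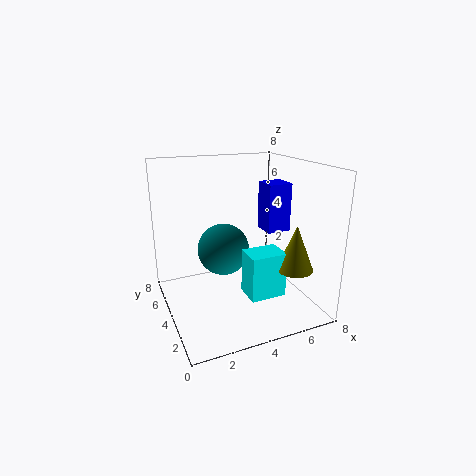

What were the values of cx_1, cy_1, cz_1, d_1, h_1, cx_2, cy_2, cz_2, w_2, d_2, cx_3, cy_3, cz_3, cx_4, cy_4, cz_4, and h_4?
cx_1 = 6.5; cy_1 = 5; cz_1 = 3.5; d_1 = 1.5; h_1 = 3; cx_2 = 4; cy_2 = 2; cz_2 = 1; w_2 = 2; d_2 = 1.5; cx_3 = 3.5; cy_3 = 5; cz_3 = 3; cx_4 = 6.5; cy_4 = 2; cz_4 = 2.5; h_4 = 2.5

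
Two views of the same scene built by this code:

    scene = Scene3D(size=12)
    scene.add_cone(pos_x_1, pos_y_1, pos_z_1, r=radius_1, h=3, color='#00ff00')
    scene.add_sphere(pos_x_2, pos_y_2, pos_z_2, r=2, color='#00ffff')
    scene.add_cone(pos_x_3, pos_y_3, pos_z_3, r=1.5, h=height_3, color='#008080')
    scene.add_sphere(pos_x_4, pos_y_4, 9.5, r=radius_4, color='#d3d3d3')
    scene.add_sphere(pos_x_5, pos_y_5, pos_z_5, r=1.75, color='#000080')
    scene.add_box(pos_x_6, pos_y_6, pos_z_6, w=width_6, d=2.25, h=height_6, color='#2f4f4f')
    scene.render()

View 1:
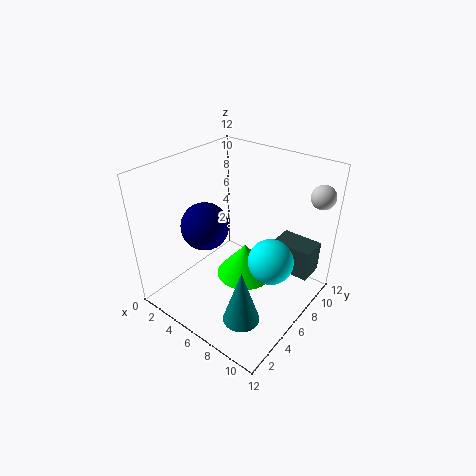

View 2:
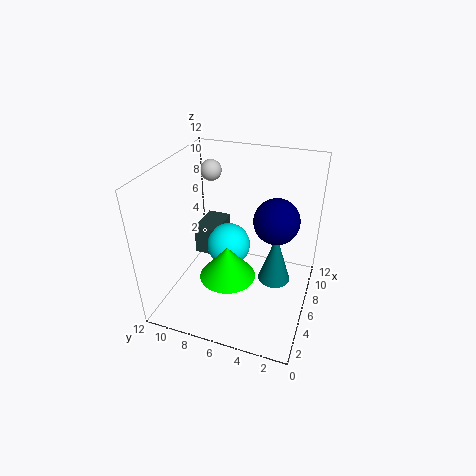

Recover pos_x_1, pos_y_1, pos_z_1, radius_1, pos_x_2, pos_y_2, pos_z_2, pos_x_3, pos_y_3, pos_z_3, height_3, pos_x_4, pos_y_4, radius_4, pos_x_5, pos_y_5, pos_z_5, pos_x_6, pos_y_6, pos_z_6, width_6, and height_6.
pos_x_1 = 6, pos_y_1 = 7, pos_z_1 = 1.75, radius_1 = 2.5, pos_x_2 = 8.25, pos_y_2 = 7.75, pos_z_2 = 3.5, pos_x_3 = 8.5, pos_y_3 = 3.25, pos_z_3 = 0.5, height_3 = 4.75, pos_x_4 = 11, pos_y_4 = 10.5, radius_4 = 1, pos_x_5 = 5.5, pos_y_5 = 2.75, pos_z_5 = 8.5, pos_x_6 = 7.75, pos_y_6 = 8.75, pos_z_6 = 2.25, width_6 = 3.5, height_6 = 2.75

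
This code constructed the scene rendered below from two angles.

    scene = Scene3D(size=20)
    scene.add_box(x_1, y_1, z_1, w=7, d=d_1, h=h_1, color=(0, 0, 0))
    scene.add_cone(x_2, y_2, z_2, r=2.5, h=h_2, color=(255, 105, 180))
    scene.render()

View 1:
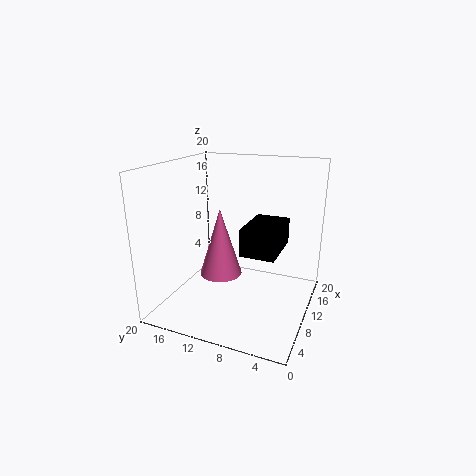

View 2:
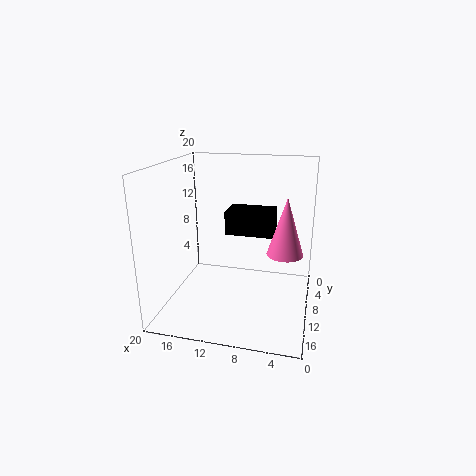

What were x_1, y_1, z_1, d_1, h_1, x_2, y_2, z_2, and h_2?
x_1 = 5.5, y_1 = 3.5, z_1 = 9.5, d_1 = 4.5, h_1 = 3.5, x_2 = 3.5, y_2 = 9.5, z_2 = 8, h_2 = 8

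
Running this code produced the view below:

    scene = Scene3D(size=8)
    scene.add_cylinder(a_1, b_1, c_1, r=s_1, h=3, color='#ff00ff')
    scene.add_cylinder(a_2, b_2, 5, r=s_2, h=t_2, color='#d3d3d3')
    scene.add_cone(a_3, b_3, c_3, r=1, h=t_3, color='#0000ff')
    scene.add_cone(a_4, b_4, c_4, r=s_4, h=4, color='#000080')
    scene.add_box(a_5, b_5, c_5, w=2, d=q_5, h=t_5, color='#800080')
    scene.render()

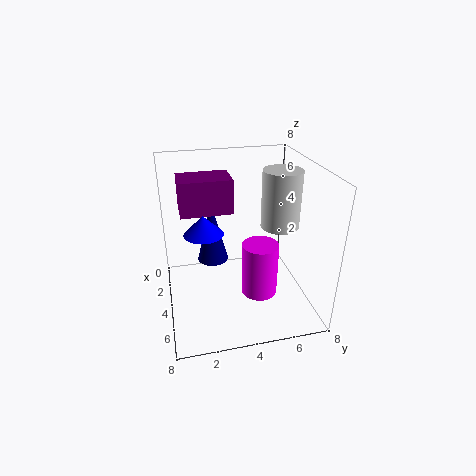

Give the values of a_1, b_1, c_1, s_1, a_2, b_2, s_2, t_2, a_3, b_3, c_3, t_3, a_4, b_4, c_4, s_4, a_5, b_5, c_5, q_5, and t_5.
a_1 = 5; b_1 = 5; c_1 = 1; s_1 = 1; a_2 = 5; b_2 = 6; s_2 = 1; t_2 = 3; a_3 = 5; b_3 = 2; c_3 = 5; t_3 = 1; a_4 = 1; b_4 = 3; c_4 = 1; s_4 = 1; a_5 = 1; b_5 = 1; c_5 = 5; q_5 = 3; t_5 = 2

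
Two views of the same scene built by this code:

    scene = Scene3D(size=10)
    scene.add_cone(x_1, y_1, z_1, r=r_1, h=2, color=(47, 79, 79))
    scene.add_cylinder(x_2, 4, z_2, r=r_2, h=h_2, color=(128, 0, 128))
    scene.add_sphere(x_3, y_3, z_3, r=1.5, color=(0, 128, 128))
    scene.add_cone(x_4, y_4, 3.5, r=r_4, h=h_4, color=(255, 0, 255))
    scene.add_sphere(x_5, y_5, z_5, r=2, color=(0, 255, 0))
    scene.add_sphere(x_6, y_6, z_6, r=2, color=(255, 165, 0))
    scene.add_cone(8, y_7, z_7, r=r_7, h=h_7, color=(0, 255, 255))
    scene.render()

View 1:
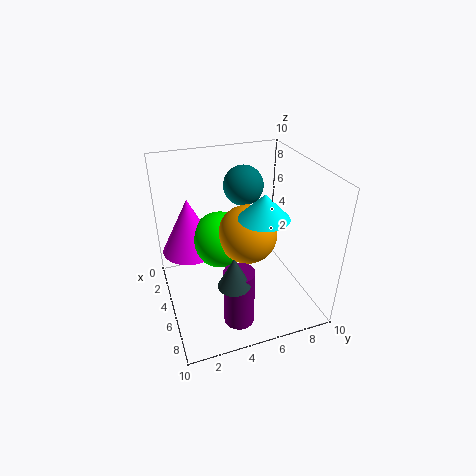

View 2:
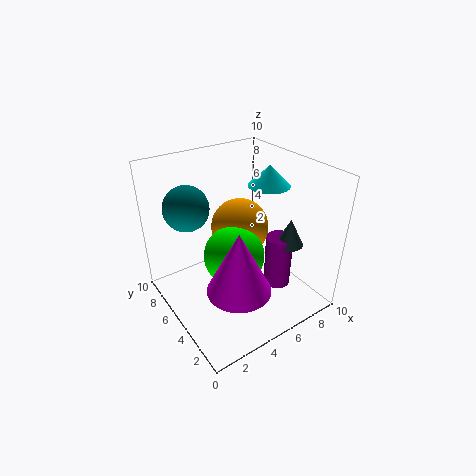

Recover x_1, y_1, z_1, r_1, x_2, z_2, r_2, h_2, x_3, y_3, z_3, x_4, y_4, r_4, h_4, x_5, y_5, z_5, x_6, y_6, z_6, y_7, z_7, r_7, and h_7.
x_1 = 8.5
y_1 = 3.5
z_1 = 4
r_1 = 1
x_2 = 8
z_2 = 0.5
r_2 = 1
h_2 = 4
x_3 = 2
y_3 = 6.5
z_3 = 7.5
x_4 = 3
y_4 = 2
r_4 = 2
h_4 = 4
x_5 = 4
y_5 = 4
z_5 = 4.5
x_6 = 5.5
y_6 = 5.5
z_6 = 5.5
y_7 = 5.5
z_7 = 8
r_7 = 1.5
h_7 = 1.5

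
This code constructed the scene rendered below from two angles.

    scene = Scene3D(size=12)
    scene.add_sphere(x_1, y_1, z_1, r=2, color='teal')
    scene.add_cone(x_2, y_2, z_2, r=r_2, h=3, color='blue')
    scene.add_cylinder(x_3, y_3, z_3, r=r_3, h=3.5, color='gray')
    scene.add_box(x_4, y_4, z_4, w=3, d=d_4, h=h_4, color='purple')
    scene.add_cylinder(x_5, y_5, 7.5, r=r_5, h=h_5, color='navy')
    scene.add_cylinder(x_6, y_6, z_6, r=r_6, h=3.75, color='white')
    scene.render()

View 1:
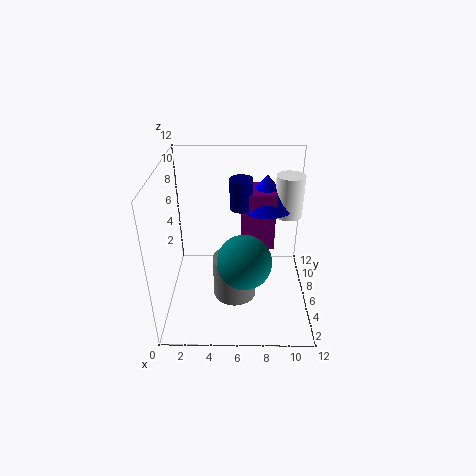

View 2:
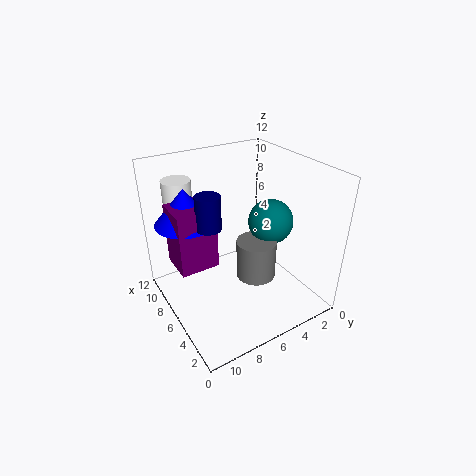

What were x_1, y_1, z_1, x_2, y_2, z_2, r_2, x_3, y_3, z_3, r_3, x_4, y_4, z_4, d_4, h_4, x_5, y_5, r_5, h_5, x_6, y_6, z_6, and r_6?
x_1 = 6.5; y_1 = 2.25; z_1 = 6.25; x_2 = 8.5; y_2 = 9.5; z_2 = 7.25; r_2 = 2.5; x_3 = 5.75; y_3 = 4.25; z_3 = 1.75; r_3 = 1.75; x_4 = 6.25; y_4 = 7.75; z_4 = 3.75; d_4 = 3.25; h_4 = 5.25; x_5 = 6.25; y_5 = 8.5; r_5 = 1; h_5 = 2.75; x_6 = 10.5; y_6 = 9.25; z_6 = 6.5; r_6 = 1.25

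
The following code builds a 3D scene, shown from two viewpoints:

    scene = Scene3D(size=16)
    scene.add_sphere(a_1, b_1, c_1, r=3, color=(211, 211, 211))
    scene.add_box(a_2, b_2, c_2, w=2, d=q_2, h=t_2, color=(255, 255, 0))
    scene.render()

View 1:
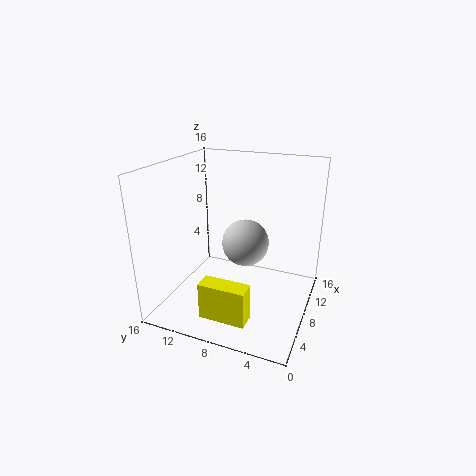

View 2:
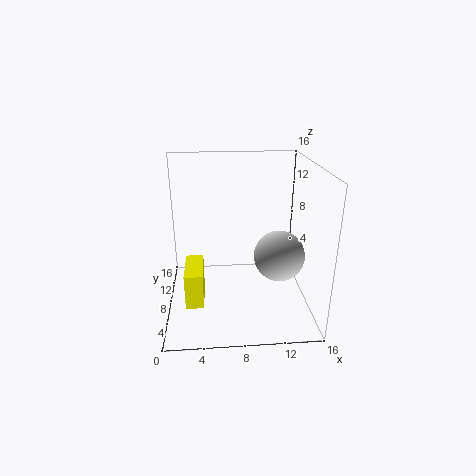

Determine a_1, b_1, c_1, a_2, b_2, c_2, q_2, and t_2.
a_1 = 13
b_1 = 9
c_1 = 5
a_2 = 2
b_2 = 5
c_2 = 1
q_2 = 5
t_2 = 4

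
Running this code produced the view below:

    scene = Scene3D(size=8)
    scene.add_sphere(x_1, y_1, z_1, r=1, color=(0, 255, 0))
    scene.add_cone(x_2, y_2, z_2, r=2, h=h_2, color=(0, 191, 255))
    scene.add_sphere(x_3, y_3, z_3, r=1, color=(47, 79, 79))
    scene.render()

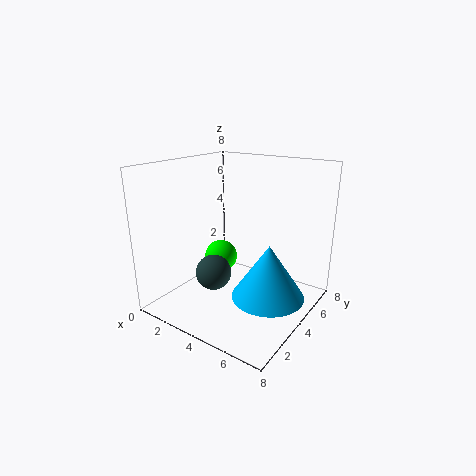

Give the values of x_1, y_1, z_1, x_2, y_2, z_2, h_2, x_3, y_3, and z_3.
x_1 = 2
y_1 = 5
z_1 = 2
x_2 = 6
y_2 = 4
z_2 = 1
h_2 = 3
x_3 = 3
y_3 = 3
z_3 = 2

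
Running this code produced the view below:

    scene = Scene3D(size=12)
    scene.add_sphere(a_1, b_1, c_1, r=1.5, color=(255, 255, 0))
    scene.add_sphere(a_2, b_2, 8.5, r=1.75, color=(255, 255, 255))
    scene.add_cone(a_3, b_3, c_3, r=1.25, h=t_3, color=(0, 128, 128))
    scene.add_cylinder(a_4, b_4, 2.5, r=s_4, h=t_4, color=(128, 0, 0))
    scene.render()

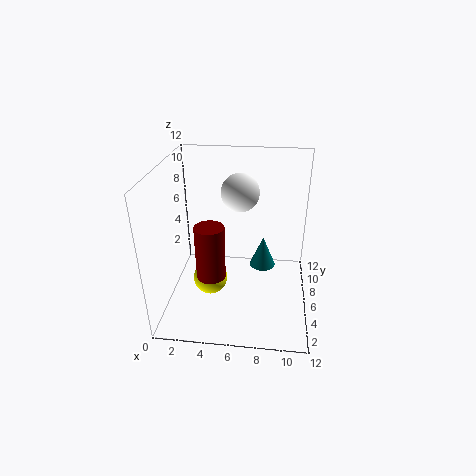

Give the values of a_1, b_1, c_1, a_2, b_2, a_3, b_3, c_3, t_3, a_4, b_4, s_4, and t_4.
a_1 = 3.5
b_1 = 6
c_1 = 1.75
a_2 = 5.75
b_2 = 9.75
a_3 = 8
b_3 = 9.75
c_3 = 1
t_3 = 3
a_4 = 3.75
b_4 = 5.25
s_4 = 1.25
t_4 = 4.75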